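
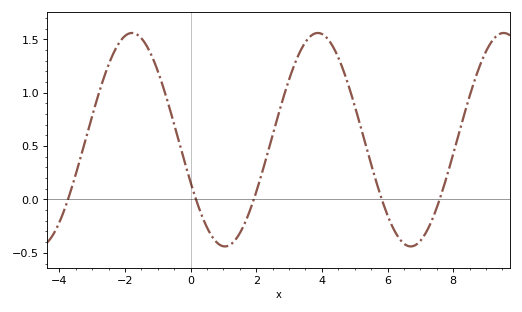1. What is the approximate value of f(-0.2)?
0.373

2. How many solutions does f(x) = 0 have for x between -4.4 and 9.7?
5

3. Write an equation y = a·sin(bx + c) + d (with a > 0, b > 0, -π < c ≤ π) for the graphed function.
y = 1sin(1.11x - 2.73) + 0.56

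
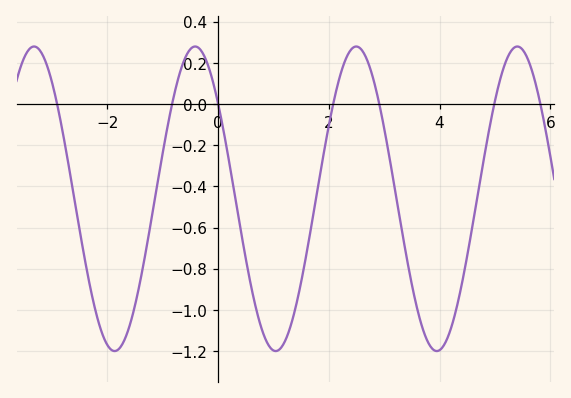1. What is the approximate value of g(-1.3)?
-0.72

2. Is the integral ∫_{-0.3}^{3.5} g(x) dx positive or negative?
negative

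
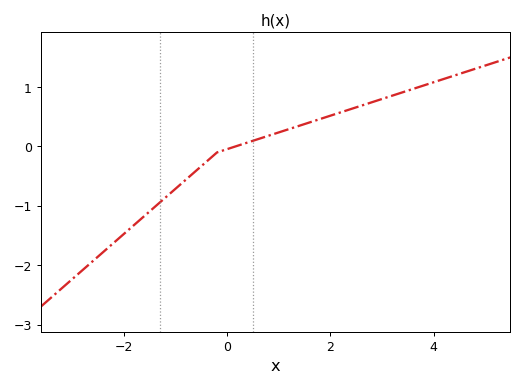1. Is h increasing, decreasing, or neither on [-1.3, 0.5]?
increasing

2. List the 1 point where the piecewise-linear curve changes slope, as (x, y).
(-0.2, -0.1)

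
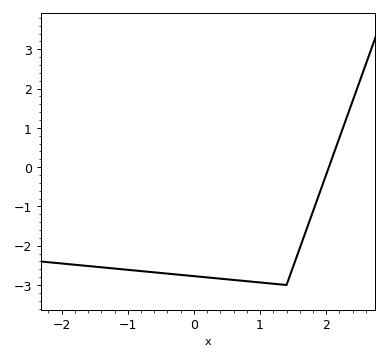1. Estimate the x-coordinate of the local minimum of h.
1.4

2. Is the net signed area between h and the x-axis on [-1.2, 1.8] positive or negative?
negative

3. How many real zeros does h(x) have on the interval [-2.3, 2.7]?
1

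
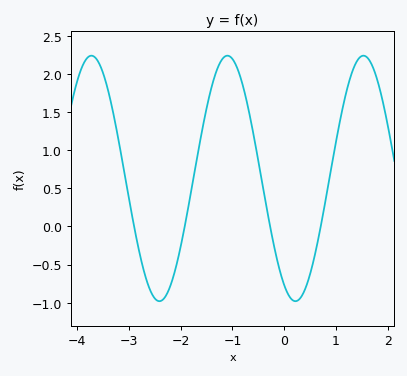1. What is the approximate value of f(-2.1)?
-0.55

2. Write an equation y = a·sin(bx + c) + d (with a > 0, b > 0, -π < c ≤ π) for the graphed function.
y = 1.61sin(2.4x - 2.1) + 0.63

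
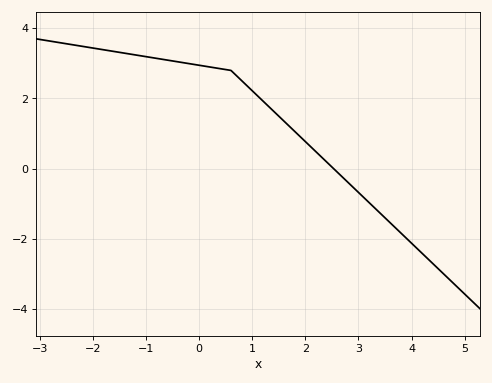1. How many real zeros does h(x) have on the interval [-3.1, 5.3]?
1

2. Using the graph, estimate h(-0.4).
3.05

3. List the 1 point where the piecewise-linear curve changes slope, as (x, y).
(0.6, 2.8)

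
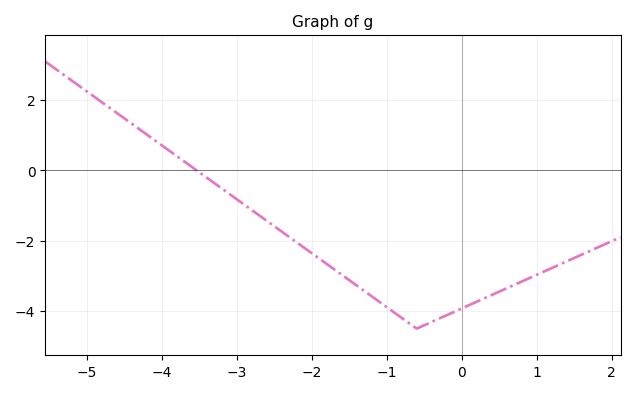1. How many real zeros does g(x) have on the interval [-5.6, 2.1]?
1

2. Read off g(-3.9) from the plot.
0.6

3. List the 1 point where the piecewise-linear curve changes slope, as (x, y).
(-0.6, -4.5)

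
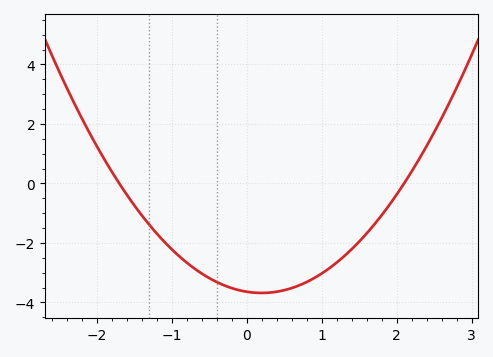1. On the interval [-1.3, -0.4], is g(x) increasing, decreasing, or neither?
decreasing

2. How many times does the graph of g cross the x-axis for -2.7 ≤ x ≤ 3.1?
2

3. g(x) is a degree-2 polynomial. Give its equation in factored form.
y = 1.02(x + 1.7)(x - 2.1)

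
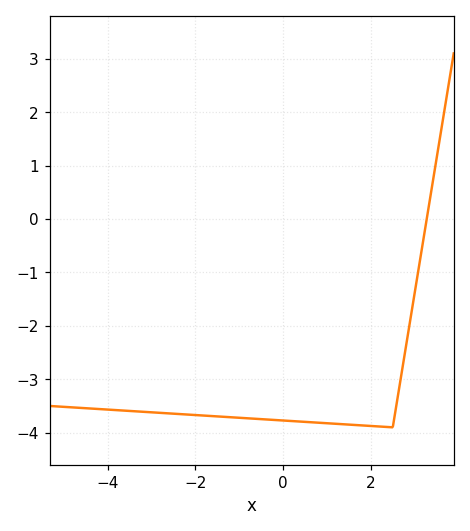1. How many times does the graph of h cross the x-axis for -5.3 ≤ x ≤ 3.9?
1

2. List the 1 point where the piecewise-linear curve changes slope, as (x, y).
(2.5, -3.9)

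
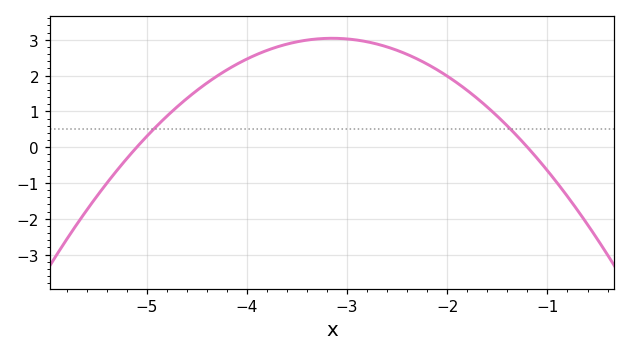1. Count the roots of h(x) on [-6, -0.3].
2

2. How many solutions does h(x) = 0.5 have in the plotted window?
2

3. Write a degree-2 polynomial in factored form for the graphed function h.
y = -0.8(x + 5.1)(x + 1.2)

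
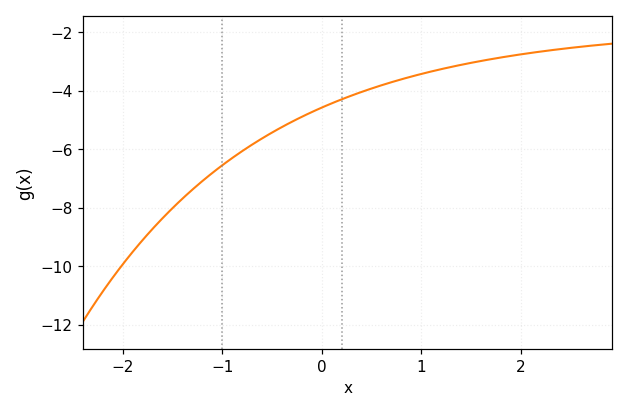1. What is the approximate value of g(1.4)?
-3.2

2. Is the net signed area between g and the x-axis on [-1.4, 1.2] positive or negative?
negative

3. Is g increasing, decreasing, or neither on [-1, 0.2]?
increasing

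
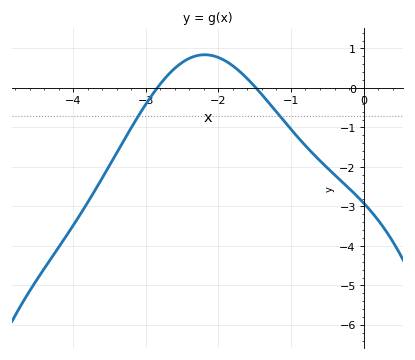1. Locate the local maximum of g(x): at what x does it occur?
-2.2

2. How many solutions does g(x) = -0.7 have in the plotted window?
2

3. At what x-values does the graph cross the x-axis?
-2.8, -1.5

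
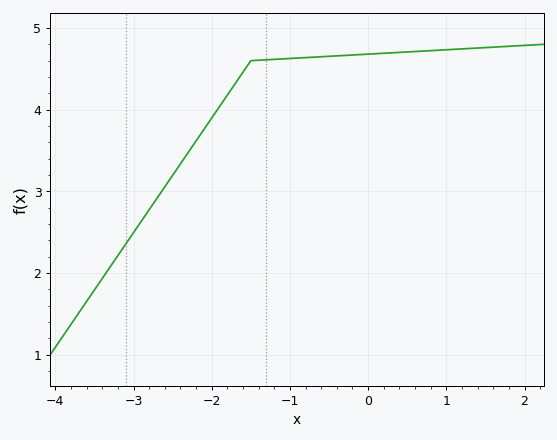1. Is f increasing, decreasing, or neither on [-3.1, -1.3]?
increasing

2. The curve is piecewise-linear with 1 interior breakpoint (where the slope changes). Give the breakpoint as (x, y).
(-1.5, 4.6)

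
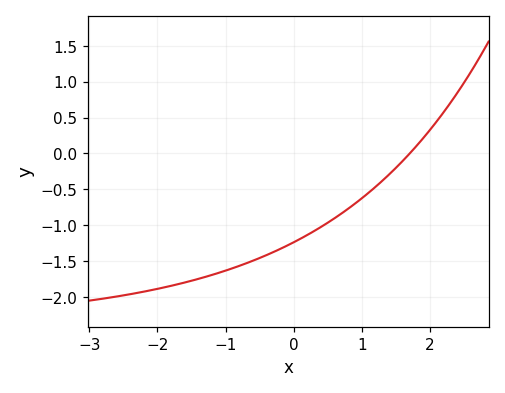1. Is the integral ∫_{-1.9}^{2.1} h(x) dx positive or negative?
negative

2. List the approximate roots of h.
1.7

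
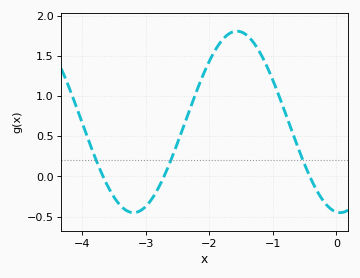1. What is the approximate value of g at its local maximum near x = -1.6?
1.8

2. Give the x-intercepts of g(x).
-3.7, -2.7, -0.4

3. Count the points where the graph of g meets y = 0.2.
3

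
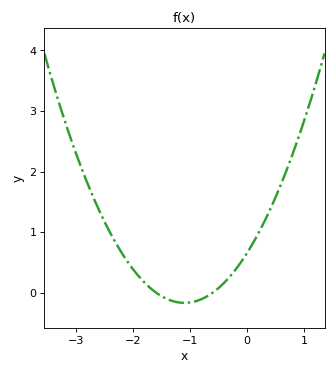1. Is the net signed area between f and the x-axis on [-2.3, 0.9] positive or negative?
positive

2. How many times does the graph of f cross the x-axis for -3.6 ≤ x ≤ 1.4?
2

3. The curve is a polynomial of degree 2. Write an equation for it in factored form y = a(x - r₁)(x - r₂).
y = 0.68(x + 1.6)(x + 0.6)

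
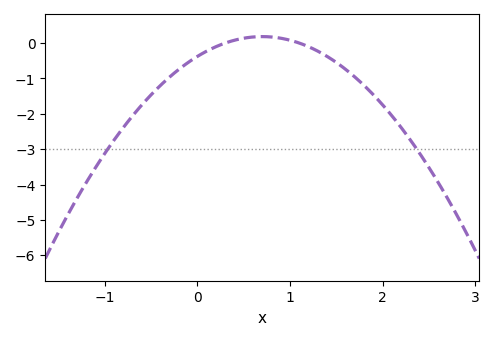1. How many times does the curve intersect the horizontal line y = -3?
2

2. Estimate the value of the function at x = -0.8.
-2.4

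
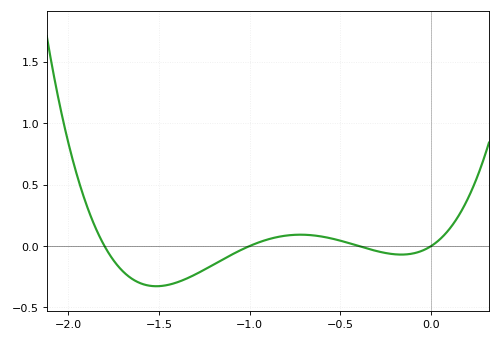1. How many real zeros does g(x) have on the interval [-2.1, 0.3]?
4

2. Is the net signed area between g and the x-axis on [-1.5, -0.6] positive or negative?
negative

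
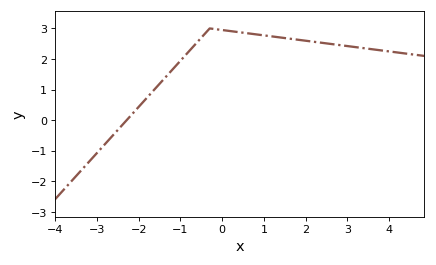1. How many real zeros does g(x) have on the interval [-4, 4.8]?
1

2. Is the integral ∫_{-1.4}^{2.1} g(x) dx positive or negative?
positive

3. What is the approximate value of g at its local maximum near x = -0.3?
3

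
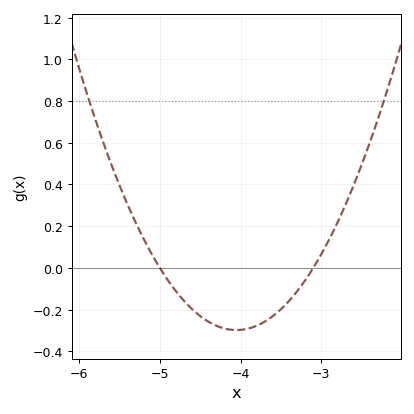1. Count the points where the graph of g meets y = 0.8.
2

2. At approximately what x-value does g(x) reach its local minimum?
-4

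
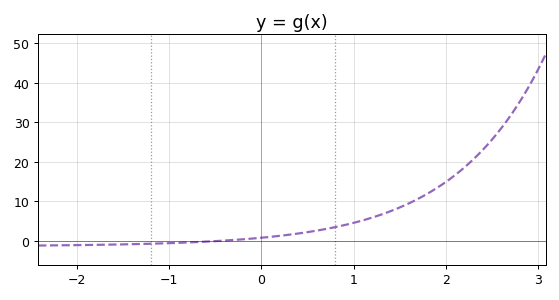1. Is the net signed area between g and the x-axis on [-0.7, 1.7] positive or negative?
positive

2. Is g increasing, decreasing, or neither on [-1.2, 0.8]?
increasing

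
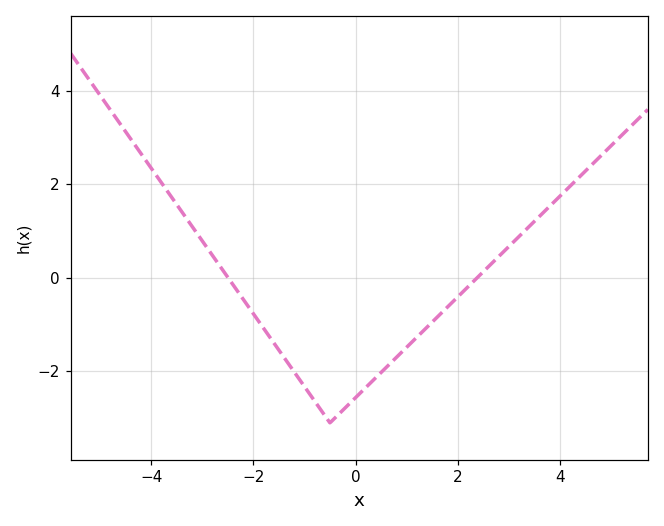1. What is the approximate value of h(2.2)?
-0.192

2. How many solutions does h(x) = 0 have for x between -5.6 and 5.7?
2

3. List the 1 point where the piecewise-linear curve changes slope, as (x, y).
(-0.5, -3.1)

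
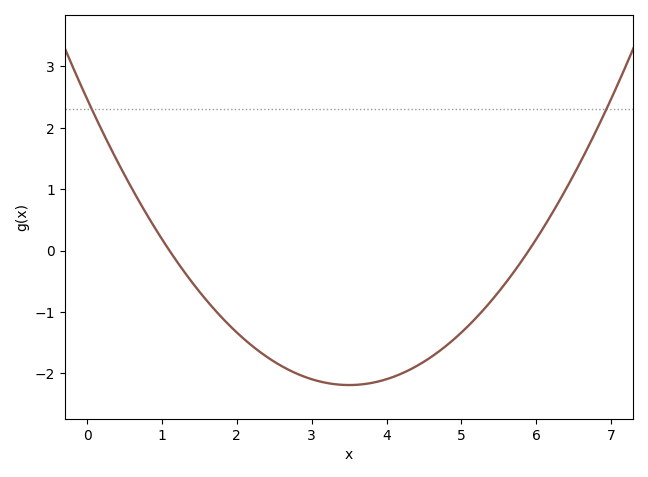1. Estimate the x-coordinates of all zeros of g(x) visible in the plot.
1.1, 5.9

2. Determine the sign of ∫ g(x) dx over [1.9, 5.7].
negative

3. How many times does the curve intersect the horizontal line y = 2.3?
2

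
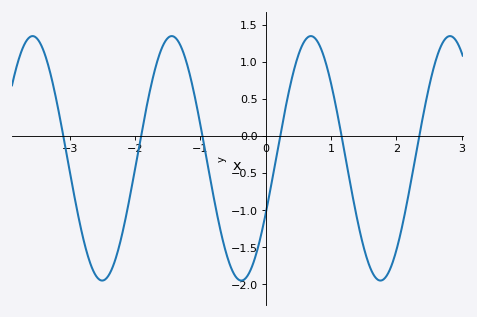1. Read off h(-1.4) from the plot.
1.35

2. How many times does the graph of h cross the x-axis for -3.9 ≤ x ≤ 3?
6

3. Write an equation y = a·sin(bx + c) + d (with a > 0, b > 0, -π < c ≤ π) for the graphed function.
y = 1.65sin(3x - 0.47) - 0.3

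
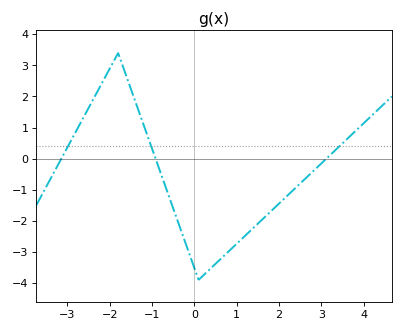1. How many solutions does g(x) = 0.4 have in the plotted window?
3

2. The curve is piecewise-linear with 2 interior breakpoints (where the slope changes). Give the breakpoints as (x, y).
(-1.8, 3.4); (0.1, -3.9)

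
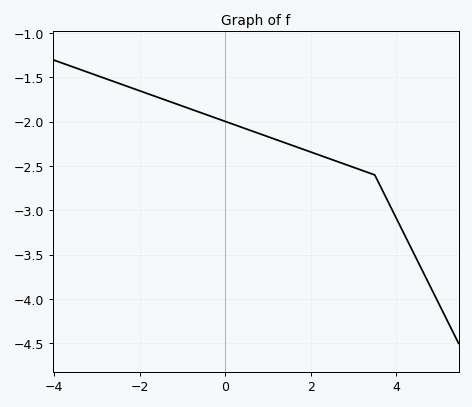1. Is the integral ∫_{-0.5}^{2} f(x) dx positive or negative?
negative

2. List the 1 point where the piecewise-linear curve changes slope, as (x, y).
(3.5, -2.6)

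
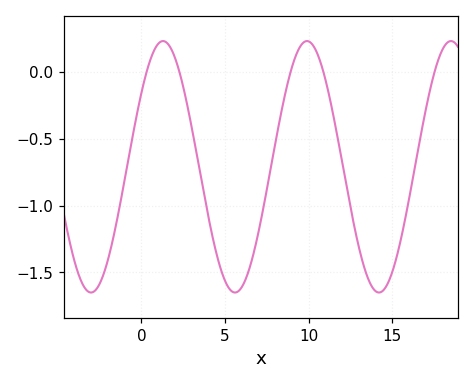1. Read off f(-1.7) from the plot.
-1.25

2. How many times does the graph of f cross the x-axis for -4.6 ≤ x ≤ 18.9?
5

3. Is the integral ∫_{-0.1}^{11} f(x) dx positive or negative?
negative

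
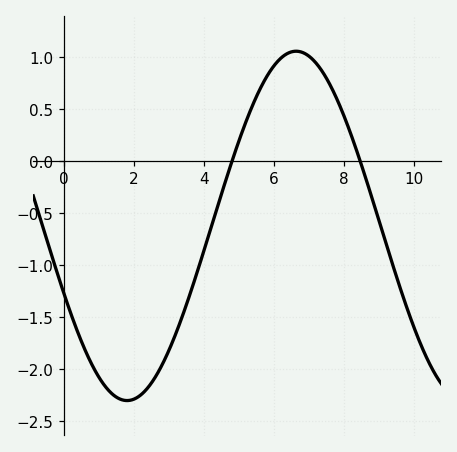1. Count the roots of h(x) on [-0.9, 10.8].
2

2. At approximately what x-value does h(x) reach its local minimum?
1.8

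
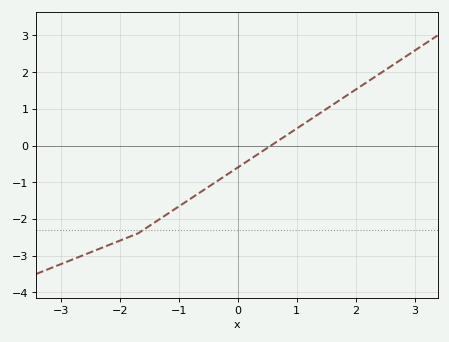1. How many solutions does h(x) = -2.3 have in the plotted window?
1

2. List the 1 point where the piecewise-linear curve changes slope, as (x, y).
(-1.7, -2.4)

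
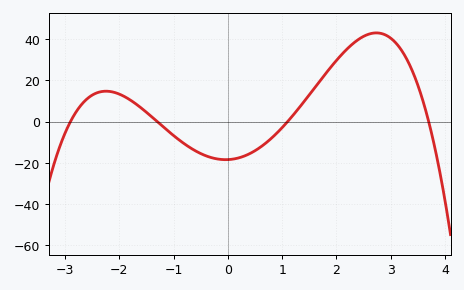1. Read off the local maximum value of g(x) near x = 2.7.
43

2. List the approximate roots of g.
-2.9, -1.3, 1.1, 3.7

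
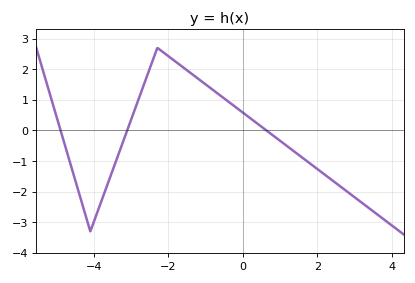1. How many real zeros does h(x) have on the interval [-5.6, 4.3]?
3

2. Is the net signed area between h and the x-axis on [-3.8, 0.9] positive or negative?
positive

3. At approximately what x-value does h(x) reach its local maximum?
-2.2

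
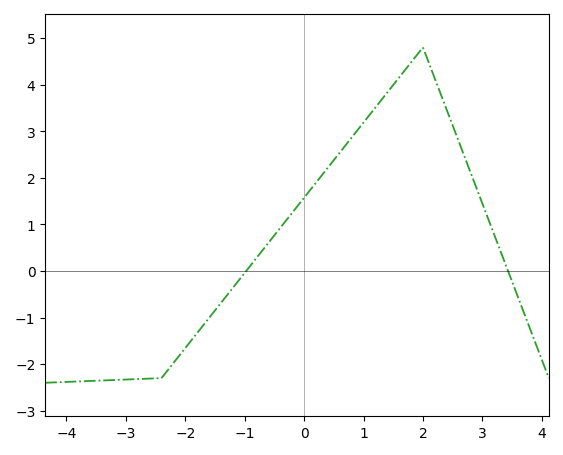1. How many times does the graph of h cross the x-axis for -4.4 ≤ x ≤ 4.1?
2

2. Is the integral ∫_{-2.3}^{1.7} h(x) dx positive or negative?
positive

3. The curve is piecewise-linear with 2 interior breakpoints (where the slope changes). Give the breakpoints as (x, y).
(-2.4, -2.3); (2, 4.8)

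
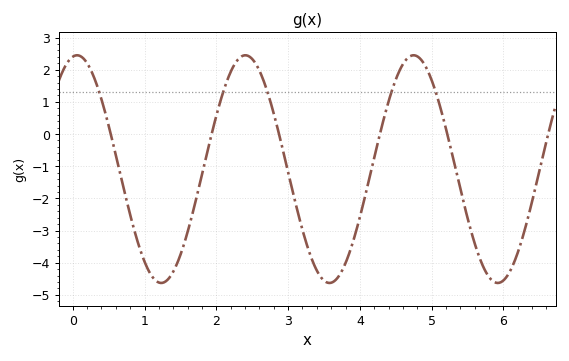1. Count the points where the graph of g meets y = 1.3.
5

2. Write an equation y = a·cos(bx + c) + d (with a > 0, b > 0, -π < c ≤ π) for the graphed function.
y = 3.54cos(2.68x - 0.16) - 1.09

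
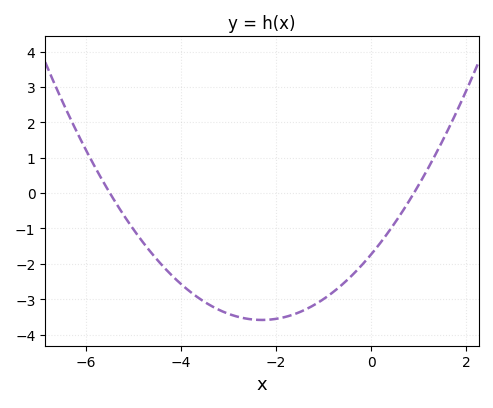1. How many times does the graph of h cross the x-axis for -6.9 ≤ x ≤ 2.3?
2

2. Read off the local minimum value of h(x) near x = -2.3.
-3.6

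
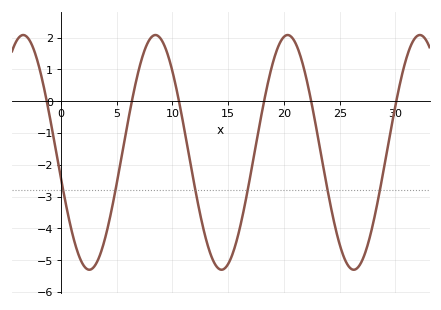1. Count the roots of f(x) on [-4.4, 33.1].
6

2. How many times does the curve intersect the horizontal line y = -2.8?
6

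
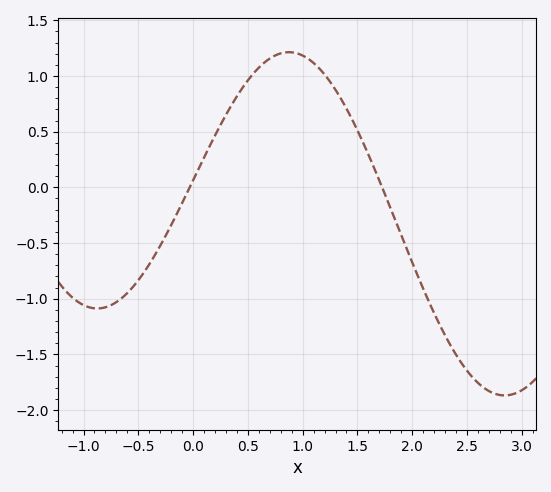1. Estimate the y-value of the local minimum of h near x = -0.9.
-1.1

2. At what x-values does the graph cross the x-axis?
0, 1.7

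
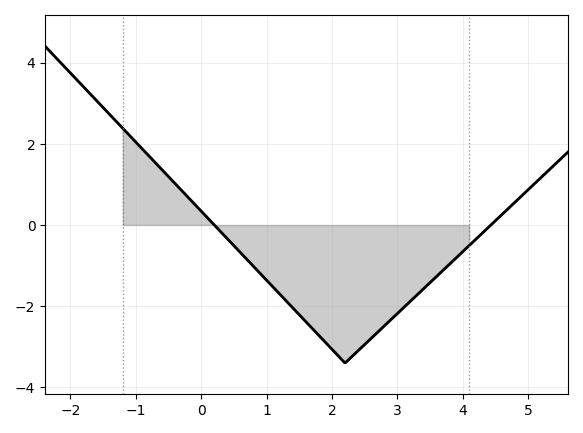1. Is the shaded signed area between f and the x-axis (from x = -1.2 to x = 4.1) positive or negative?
negative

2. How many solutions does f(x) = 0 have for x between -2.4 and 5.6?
2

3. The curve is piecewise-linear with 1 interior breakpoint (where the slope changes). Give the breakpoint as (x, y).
(2.2, -3.4)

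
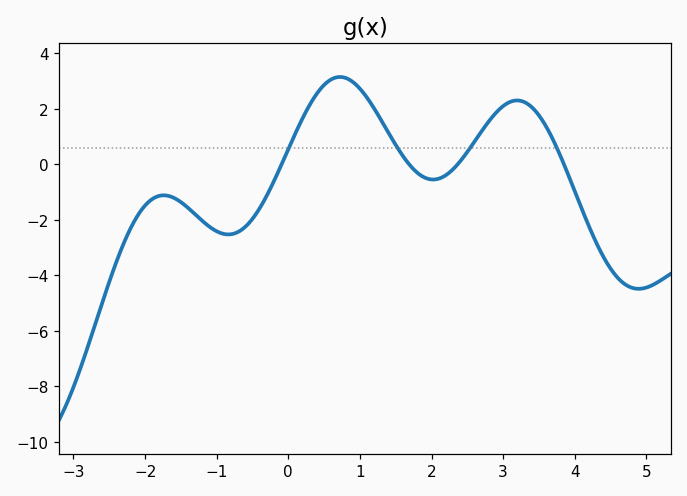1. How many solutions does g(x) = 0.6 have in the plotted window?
4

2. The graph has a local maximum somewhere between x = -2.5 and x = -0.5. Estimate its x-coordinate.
-1.74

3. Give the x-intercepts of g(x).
-0.094, 1.69, 2.36, 3.85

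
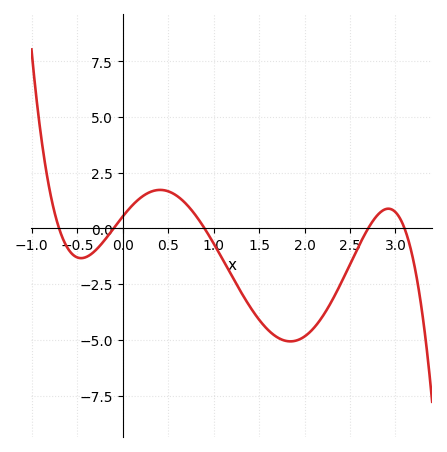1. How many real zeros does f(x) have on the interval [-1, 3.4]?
5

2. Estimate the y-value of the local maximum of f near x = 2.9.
0.8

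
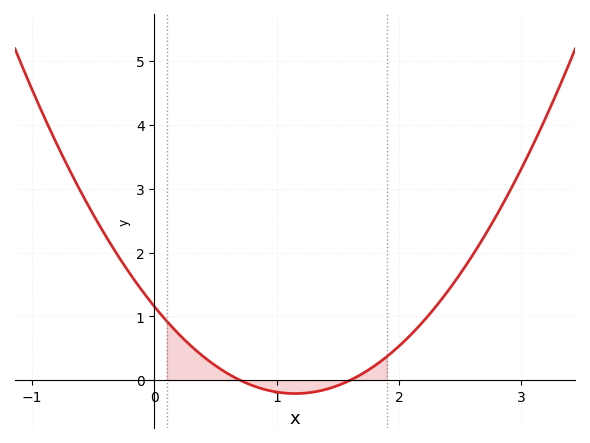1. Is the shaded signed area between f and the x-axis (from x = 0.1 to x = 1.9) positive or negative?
positive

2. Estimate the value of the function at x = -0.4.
2.3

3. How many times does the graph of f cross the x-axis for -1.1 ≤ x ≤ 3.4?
2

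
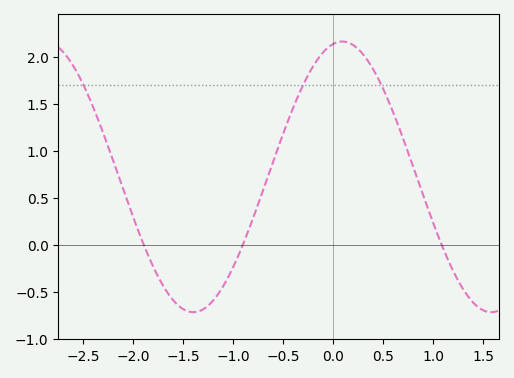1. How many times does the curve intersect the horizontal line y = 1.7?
3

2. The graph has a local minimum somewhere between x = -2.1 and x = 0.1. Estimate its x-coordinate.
-1.4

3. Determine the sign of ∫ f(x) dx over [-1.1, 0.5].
positive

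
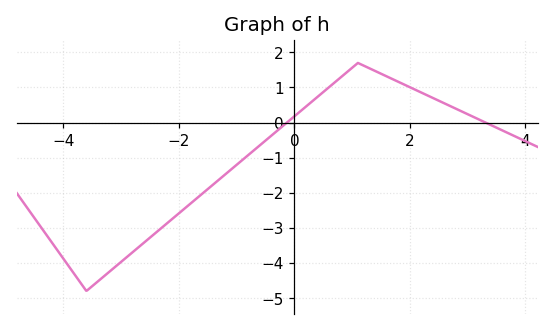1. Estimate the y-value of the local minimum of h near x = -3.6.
-4.8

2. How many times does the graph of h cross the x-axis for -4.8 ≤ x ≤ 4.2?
2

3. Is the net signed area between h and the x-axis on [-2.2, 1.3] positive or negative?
negative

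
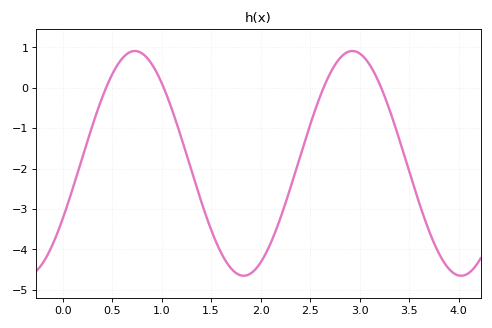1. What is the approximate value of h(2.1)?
-3.86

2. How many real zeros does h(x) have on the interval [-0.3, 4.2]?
4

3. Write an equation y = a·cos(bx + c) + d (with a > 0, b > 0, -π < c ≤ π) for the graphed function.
y = 2.78cos(2.86x - 2.09) - 1.87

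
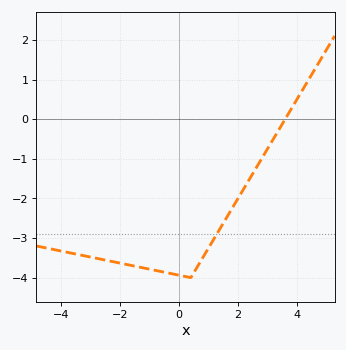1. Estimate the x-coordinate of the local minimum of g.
0.398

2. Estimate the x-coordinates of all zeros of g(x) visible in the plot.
3.6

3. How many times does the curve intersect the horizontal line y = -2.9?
1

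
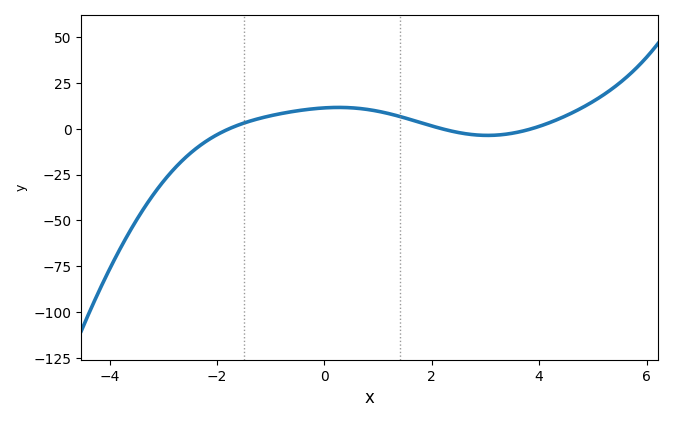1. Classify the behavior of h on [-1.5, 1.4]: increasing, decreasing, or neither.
neither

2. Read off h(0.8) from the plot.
10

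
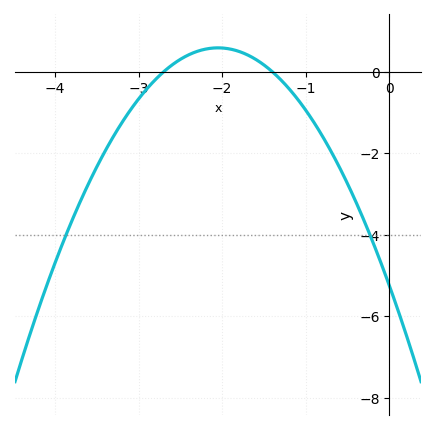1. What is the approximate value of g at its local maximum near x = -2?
0.6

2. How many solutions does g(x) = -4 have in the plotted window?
2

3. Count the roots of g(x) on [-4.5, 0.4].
2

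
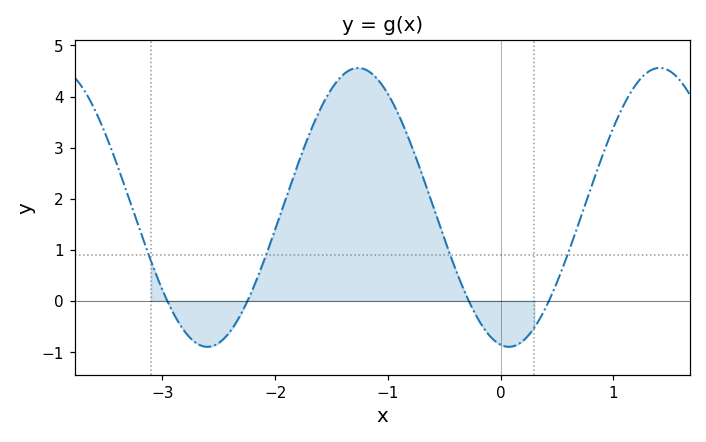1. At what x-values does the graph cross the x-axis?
-3, -2.2, -0.3, 0.4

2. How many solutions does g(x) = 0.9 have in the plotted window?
4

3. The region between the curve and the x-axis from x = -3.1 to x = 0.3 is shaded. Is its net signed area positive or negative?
positive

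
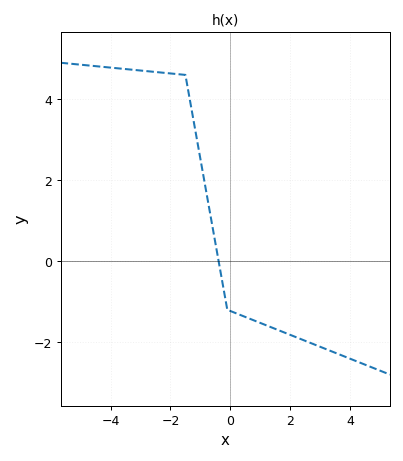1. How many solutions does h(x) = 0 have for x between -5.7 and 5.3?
1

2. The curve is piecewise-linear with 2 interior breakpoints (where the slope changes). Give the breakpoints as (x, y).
(-1.5, 4.6); (-0.1, -1.2)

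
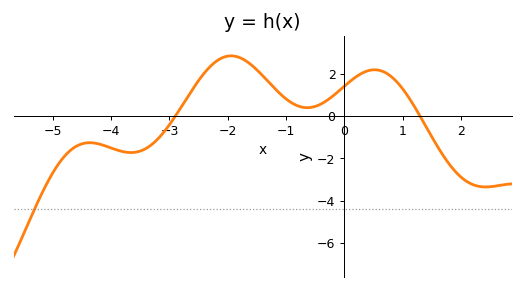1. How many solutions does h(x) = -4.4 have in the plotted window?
1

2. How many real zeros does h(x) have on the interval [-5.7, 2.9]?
2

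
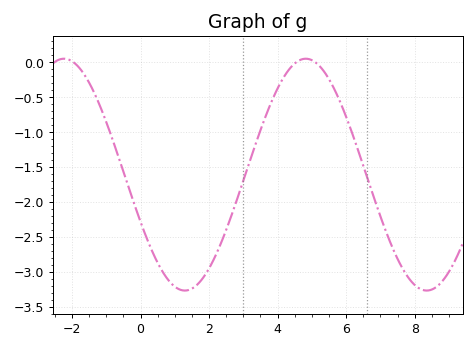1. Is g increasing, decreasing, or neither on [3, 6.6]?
neither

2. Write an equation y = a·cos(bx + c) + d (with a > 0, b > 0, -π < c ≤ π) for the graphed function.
y = 1.66cos(0.89x + 2) - 1.61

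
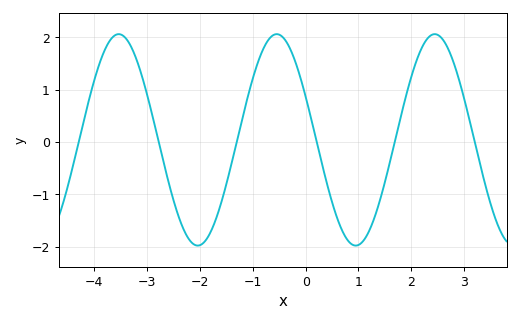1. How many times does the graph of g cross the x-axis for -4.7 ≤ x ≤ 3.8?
6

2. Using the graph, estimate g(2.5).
2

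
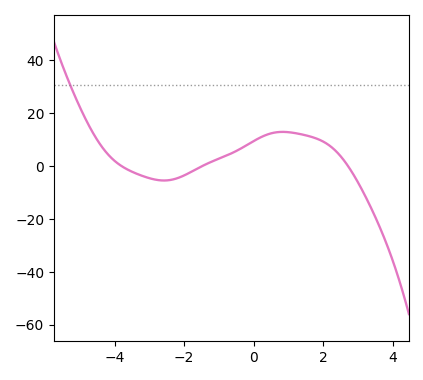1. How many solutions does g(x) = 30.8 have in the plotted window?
1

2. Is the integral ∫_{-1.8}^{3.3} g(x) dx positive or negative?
positive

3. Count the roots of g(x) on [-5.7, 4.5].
3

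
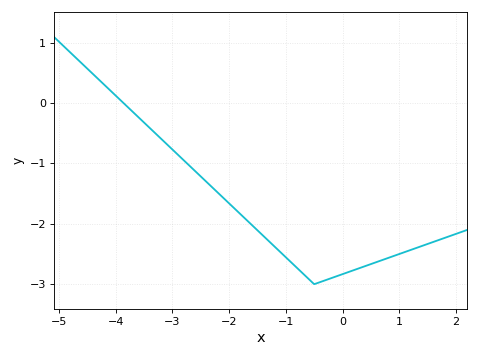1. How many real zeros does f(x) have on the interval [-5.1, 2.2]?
1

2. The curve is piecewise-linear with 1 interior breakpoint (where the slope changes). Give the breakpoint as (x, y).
(-0.5, -3)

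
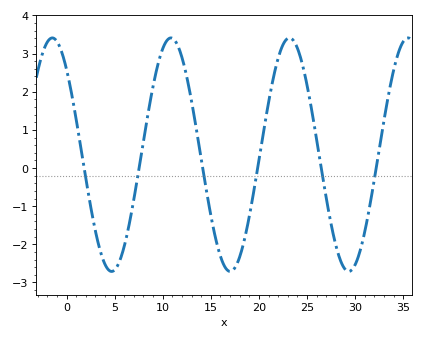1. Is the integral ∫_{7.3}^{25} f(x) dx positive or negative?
positive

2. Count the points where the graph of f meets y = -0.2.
6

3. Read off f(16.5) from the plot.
-2.61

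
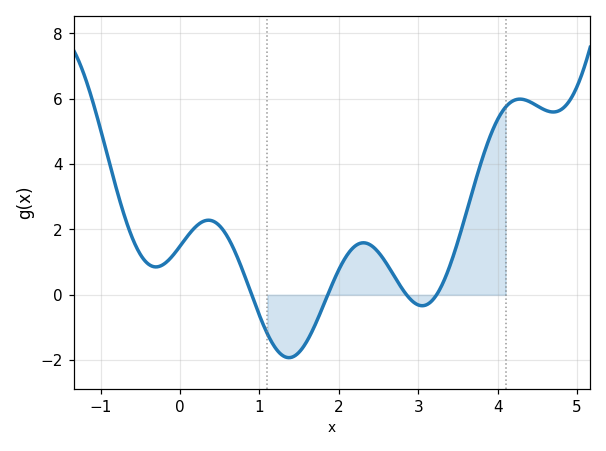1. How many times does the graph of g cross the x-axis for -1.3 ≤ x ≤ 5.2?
4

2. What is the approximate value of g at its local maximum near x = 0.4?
2.2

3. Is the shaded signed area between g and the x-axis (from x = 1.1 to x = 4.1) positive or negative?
positive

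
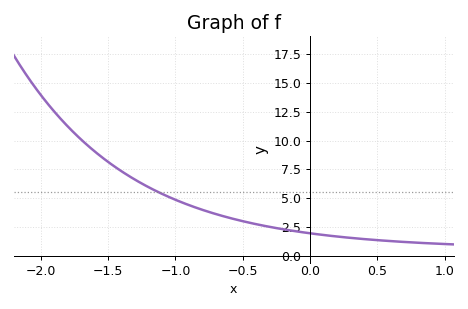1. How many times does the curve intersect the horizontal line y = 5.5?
1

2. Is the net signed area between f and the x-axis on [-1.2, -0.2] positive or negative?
positive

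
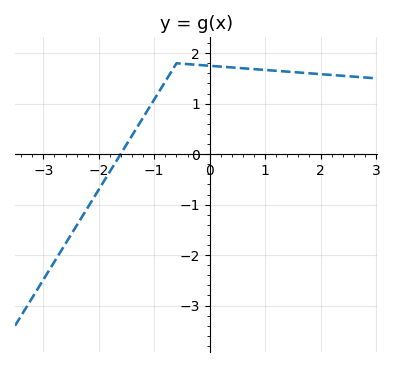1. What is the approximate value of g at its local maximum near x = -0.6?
1.8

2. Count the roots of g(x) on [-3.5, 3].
1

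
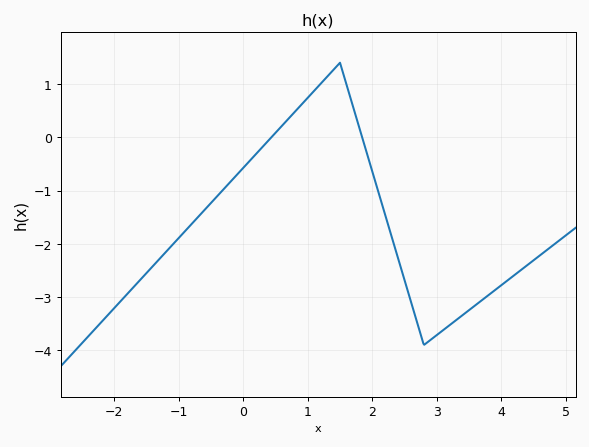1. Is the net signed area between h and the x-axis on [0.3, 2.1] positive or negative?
positive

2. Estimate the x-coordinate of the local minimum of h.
2.8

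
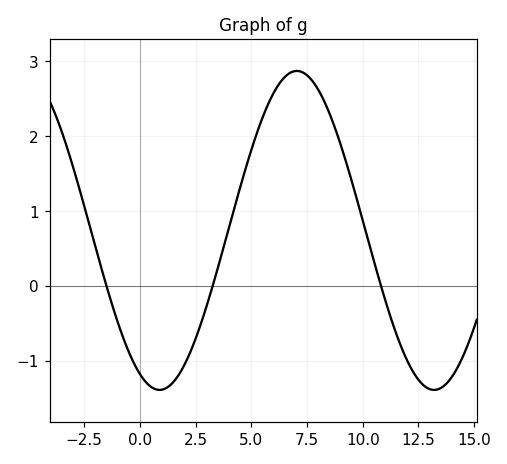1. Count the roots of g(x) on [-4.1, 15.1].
3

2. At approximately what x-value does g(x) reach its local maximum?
7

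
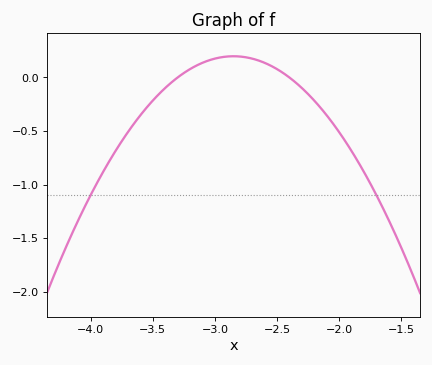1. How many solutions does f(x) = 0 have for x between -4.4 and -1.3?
2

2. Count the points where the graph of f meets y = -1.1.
2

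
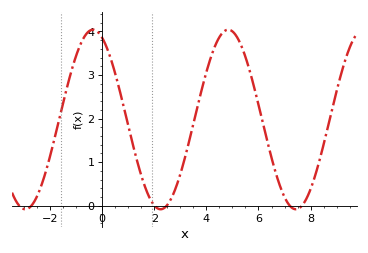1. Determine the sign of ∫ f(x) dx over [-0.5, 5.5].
positive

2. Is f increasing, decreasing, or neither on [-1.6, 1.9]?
neither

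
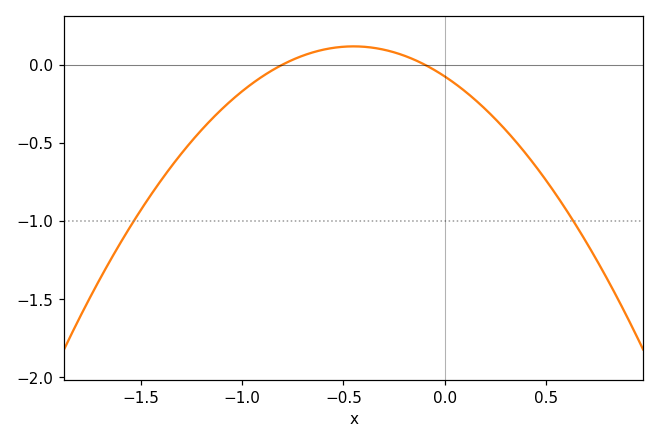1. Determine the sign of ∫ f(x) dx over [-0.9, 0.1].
positive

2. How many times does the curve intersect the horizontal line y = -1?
2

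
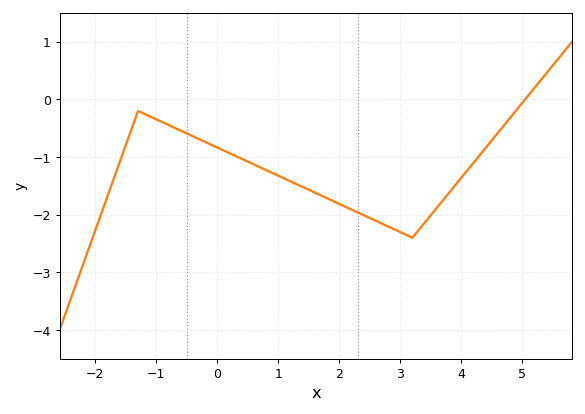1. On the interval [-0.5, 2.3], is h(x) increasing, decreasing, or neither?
decreasing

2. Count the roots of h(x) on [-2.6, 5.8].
1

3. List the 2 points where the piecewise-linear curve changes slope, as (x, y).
(-1.3, -0.2); (3.2, -2.4)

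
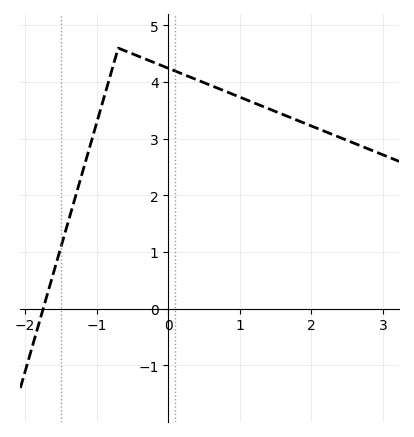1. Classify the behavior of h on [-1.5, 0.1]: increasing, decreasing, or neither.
neither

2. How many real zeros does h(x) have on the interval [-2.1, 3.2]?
1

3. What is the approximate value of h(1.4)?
3.5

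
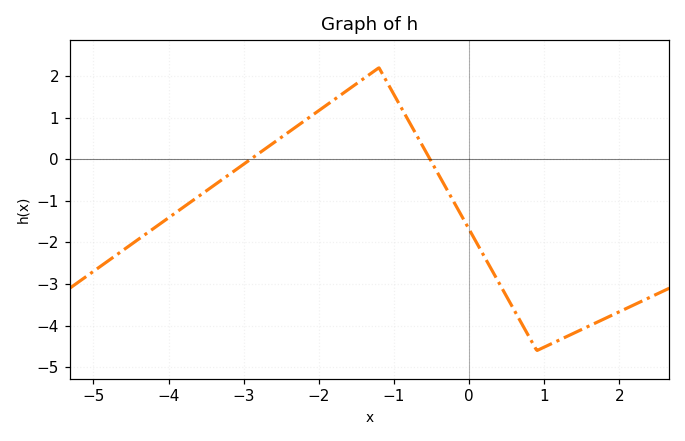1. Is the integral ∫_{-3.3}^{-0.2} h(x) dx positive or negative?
positive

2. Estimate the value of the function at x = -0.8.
0.905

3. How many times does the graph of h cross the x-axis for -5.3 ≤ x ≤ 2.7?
2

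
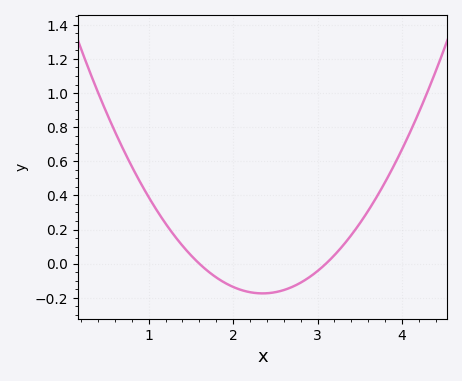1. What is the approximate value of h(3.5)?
0.24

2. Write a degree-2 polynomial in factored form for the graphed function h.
y = 0.31(x - 1.6)(x - 3.1)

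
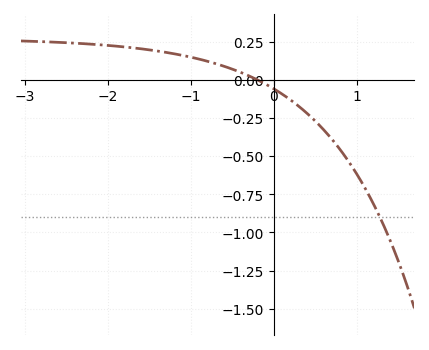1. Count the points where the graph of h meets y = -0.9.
1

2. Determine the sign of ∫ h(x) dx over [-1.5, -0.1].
positive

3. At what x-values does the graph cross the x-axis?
-0.203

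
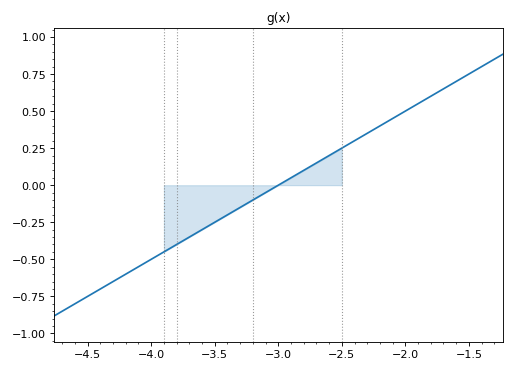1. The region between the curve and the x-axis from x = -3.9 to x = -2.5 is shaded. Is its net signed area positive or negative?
negative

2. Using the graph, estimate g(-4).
-0.5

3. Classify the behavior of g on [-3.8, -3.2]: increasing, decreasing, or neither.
increasing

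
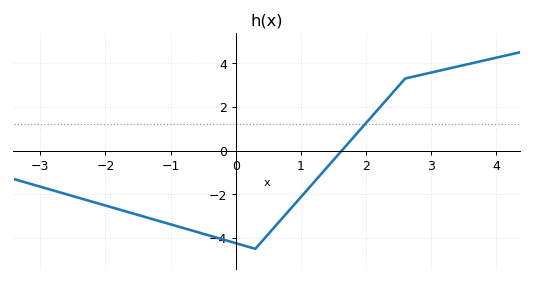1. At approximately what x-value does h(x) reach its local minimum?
0.4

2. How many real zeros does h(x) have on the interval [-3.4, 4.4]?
1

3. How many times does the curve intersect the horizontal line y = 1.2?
1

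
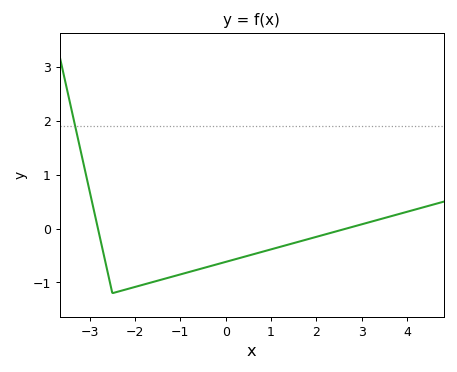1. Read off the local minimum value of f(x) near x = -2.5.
-1.2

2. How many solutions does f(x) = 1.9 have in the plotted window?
1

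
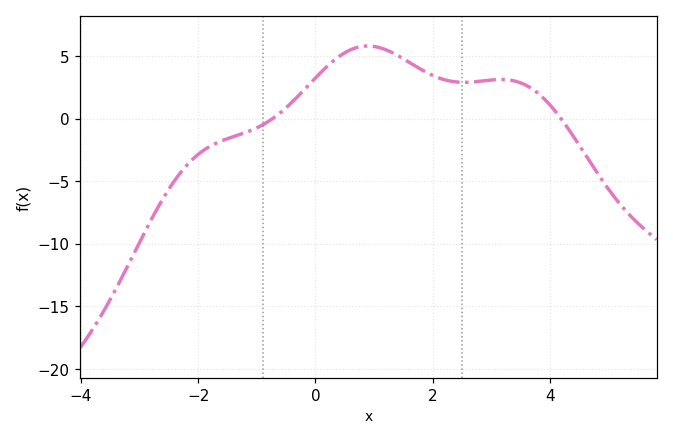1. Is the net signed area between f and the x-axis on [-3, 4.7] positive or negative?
positive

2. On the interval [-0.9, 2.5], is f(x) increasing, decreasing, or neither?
neither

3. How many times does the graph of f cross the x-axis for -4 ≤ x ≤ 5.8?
2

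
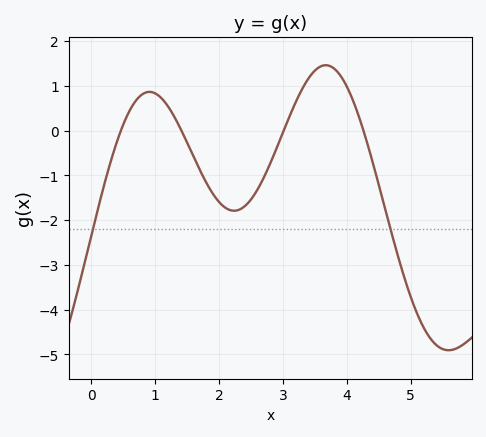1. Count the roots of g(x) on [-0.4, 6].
4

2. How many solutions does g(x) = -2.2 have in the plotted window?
2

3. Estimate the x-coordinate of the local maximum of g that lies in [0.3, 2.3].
0.9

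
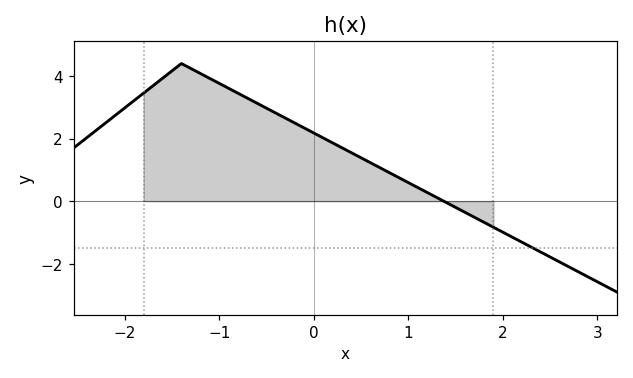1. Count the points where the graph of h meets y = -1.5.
1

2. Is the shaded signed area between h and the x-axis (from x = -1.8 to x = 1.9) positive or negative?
positive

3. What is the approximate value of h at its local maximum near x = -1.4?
4.4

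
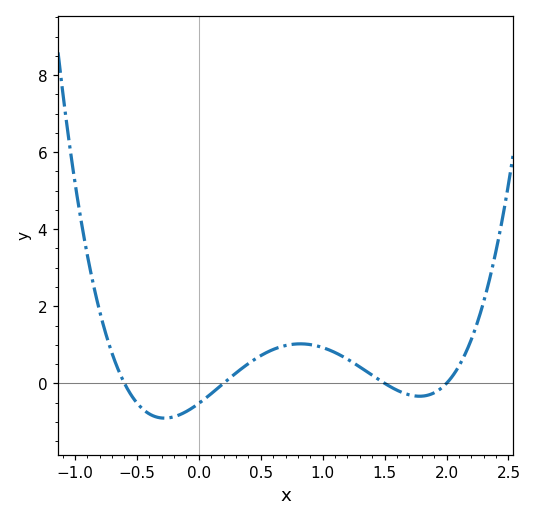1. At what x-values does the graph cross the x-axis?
-0.6, 0.2, 1.5, 2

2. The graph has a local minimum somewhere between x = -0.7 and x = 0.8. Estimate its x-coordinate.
-0.277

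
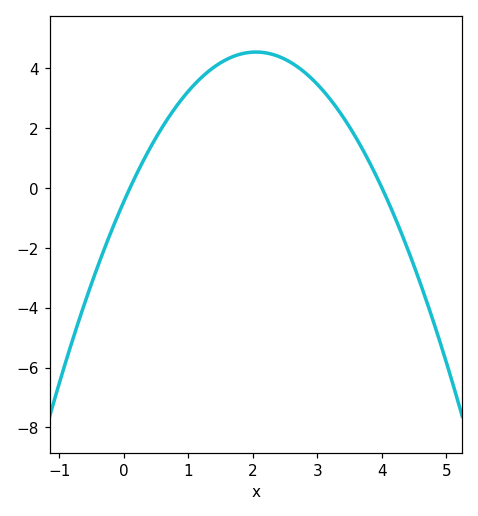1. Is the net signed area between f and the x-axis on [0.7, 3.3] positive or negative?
positive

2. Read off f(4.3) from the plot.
-1.4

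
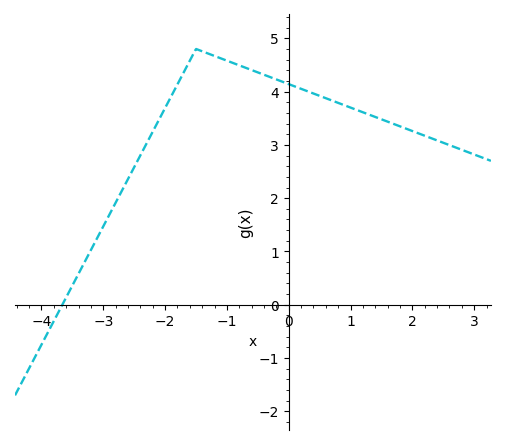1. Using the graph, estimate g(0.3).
4.01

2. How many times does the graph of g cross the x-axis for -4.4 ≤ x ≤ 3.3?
1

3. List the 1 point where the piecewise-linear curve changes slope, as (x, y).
(-1.5, 4.8)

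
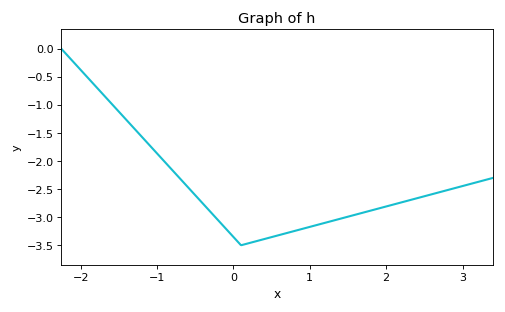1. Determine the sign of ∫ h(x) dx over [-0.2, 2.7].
negative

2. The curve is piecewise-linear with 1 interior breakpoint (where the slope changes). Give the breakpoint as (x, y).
(0.1, -3.5)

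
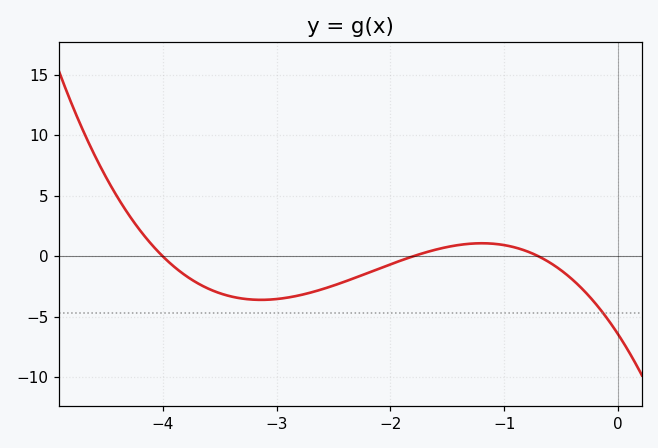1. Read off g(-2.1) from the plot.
-1.02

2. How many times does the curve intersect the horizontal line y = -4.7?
1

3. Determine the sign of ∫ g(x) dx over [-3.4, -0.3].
negative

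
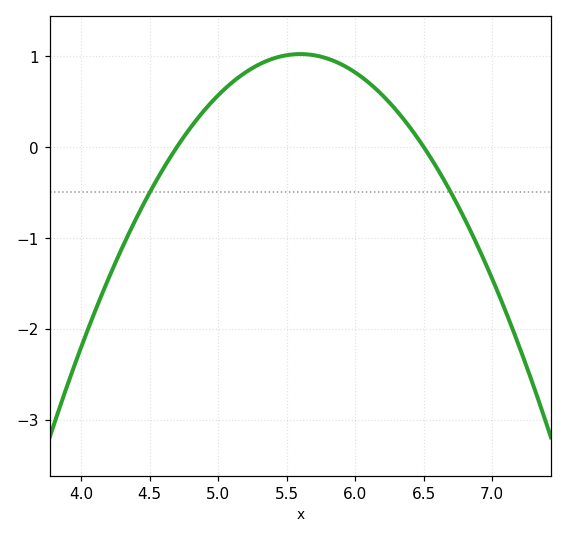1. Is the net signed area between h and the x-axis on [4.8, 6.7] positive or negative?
positive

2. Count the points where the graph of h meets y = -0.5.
2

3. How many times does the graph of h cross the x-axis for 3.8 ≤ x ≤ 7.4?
2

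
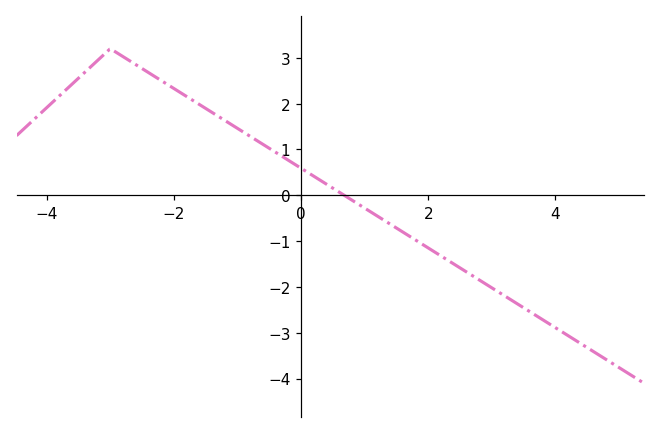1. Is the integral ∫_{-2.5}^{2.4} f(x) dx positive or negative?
positive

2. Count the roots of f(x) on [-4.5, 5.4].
1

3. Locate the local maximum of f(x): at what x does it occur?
-3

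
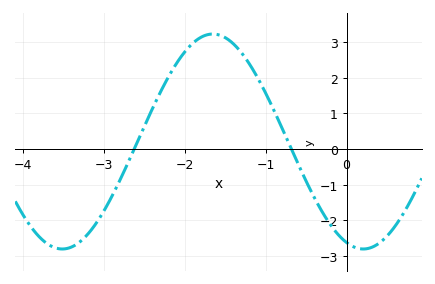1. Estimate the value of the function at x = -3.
-1.75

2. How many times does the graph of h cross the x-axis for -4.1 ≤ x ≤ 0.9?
2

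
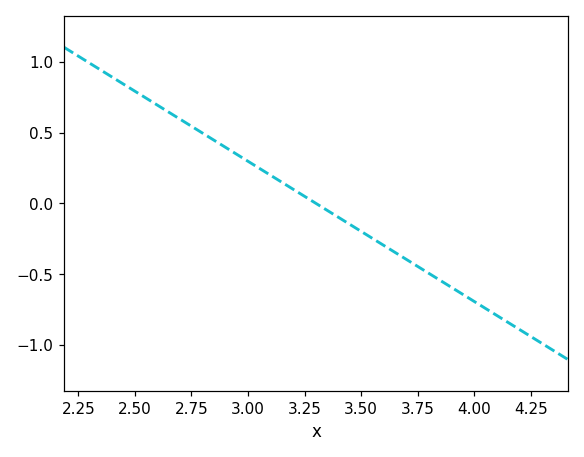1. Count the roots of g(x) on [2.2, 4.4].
1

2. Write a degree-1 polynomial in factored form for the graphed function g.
y = -0.99(x - 3.3)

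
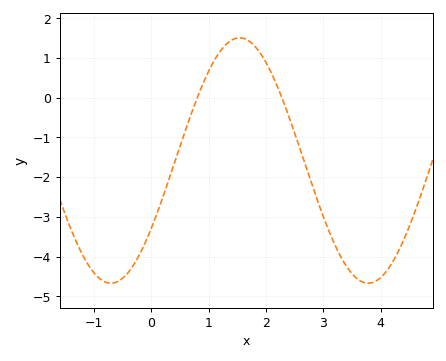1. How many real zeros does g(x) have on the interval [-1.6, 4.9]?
2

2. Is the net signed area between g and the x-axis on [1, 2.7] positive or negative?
positive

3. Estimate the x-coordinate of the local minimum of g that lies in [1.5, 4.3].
3.78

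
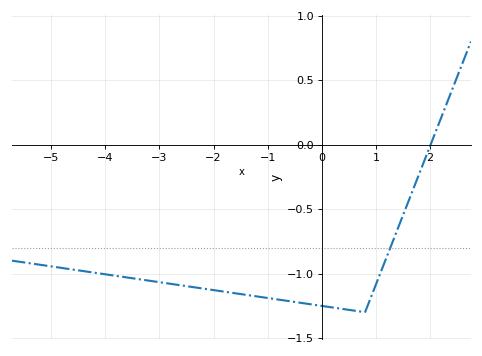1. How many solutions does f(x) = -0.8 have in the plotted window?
1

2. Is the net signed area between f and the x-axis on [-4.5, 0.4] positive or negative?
negative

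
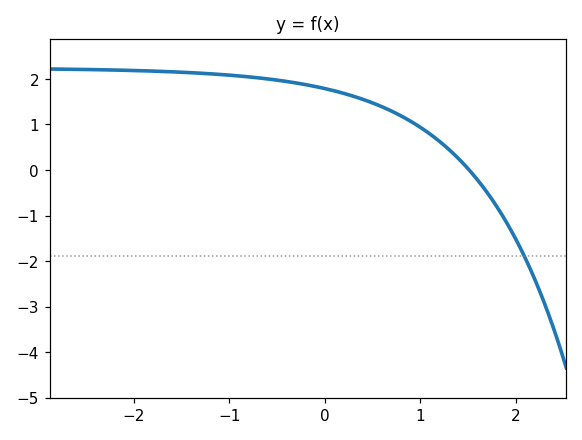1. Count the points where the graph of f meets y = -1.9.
1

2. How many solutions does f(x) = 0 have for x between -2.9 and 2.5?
1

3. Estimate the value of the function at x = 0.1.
1.74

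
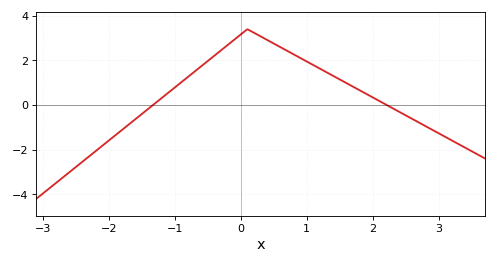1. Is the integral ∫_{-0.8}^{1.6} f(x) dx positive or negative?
positive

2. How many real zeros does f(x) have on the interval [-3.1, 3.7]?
2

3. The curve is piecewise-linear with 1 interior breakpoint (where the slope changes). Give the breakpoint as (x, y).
(0.1, 3.4)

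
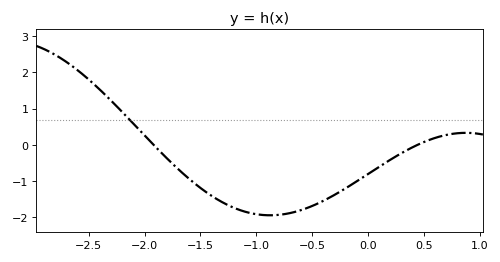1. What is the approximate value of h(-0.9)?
-1.94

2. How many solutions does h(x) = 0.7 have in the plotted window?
1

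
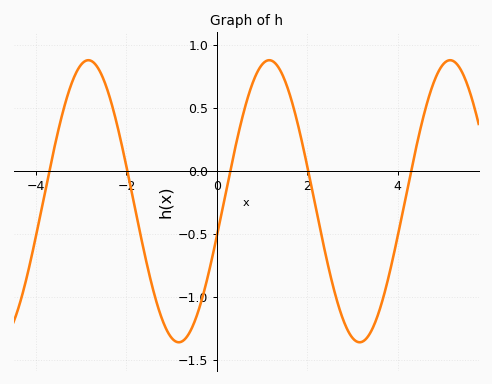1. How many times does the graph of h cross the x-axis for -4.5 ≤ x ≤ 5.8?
5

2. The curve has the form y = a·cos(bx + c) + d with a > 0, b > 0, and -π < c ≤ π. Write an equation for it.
y = 1.12cos(1.6x - 1.8) - 0.24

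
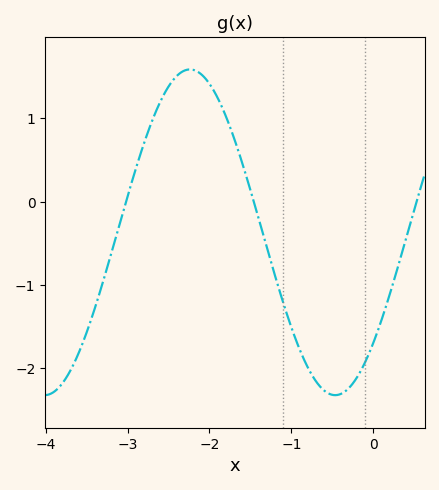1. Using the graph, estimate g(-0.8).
-1.99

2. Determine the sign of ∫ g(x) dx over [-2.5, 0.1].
negative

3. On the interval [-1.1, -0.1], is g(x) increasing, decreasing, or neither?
neither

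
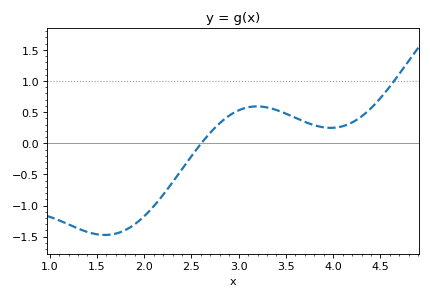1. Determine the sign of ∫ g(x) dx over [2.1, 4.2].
positive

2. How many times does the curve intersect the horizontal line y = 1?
1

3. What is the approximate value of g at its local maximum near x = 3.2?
0.6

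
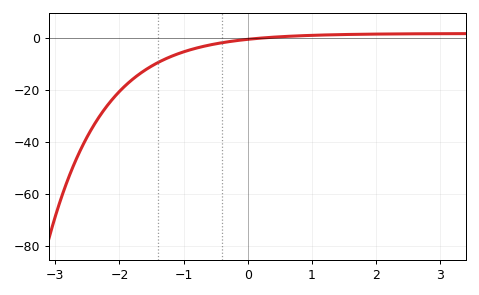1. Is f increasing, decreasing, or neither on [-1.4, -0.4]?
increasing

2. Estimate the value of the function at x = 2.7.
2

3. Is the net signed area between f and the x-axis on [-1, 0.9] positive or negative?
negative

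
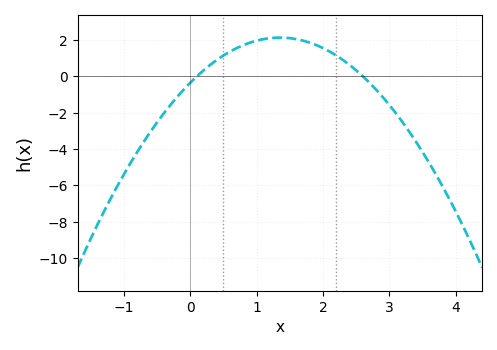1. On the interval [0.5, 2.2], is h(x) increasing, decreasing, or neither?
neither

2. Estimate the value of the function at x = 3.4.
-3.59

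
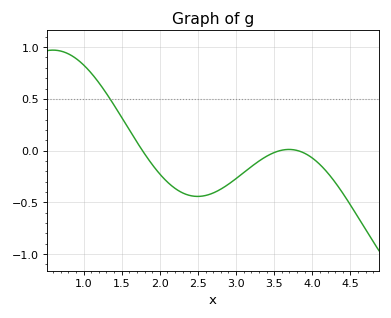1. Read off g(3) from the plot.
-0.25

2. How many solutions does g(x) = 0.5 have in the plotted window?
1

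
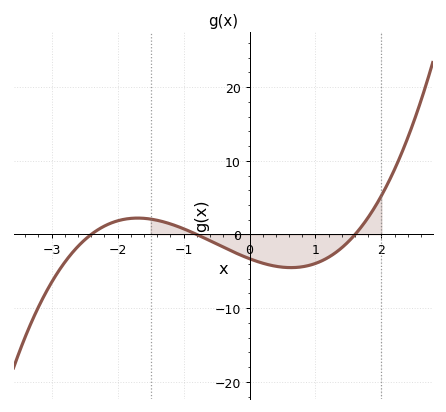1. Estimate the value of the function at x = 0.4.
-4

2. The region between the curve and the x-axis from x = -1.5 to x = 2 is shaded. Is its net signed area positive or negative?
negative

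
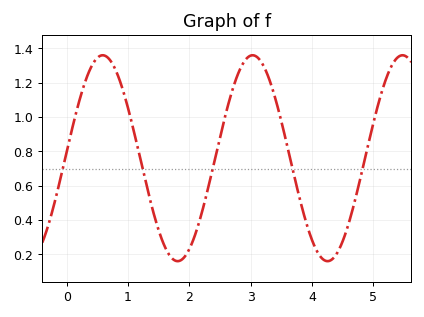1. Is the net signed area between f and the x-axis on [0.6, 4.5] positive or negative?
positive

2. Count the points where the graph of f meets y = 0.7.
5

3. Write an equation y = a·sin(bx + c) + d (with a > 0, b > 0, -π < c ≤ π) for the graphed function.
y = 0.6sin(2.6x + 0.06) + 0.76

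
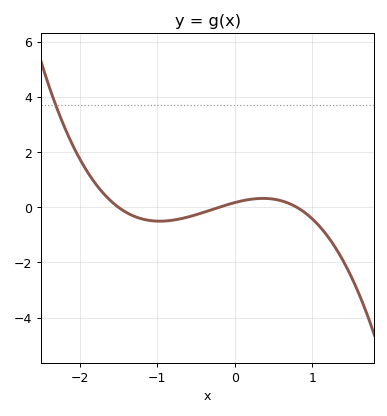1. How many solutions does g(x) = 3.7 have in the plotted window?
1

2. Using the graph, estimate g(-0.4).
-0.2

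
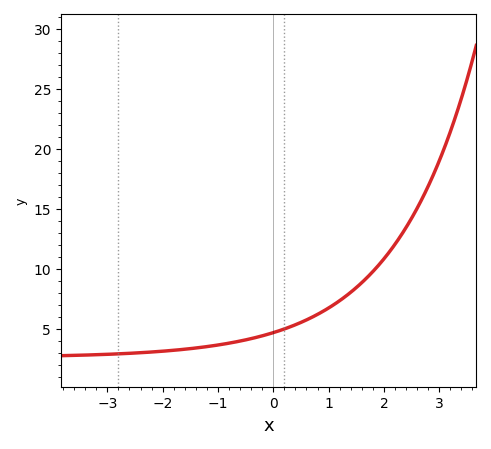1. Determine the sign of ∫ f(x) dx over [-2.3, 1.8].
positive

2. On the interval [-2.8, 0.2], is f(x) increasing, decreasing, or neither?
increasing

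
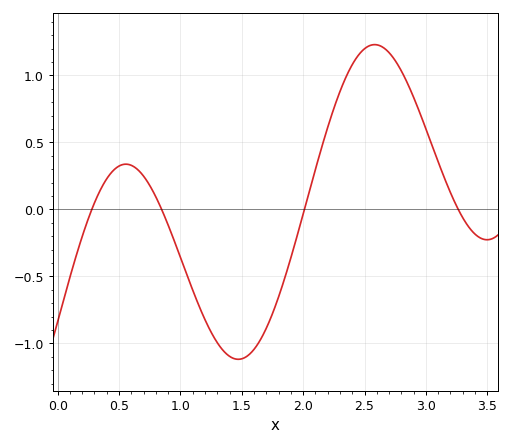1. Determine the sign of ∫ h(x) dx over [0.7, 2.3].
negative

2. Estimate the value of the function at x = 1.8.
-0.65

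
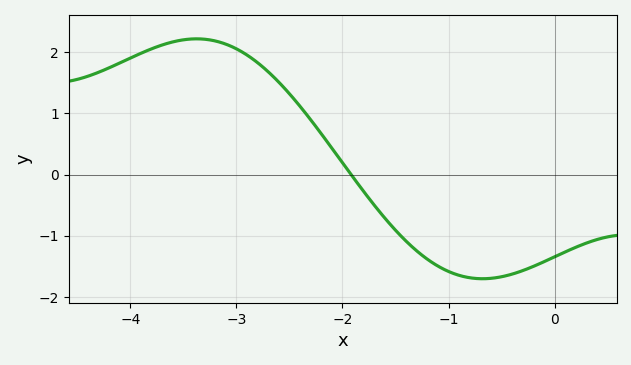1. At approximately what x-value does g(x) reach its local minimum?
-0.679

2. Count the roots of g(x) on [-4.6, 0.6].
1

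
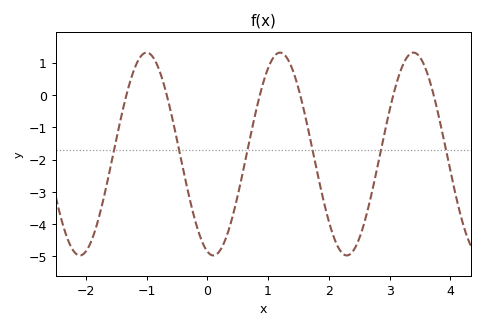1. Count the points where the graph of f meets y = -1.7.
6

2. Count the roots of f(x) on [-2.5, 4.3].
6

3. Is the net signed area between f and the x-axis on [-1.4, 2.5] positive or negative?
negative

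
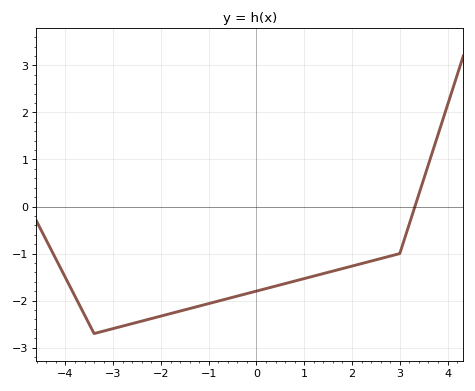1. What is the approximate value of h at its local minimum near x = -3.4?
-2.7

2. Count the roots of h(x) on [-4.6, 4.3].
1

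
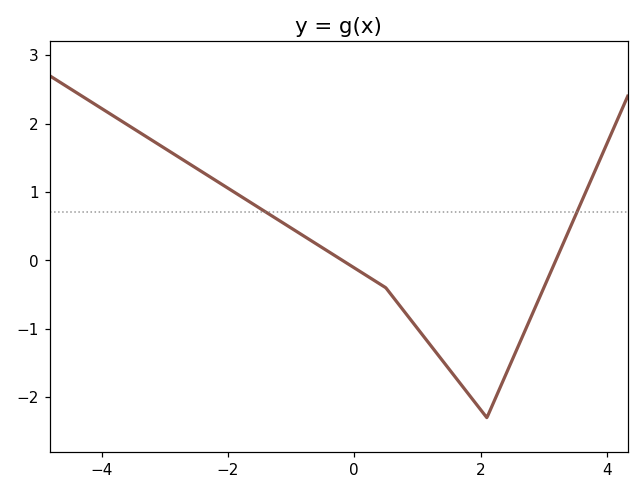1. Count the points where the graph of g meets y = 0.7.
2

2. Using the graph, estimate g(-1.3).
0.648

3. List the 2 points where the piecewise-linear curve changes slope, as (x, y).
(0.5, -0.4); (2.1, -2.3)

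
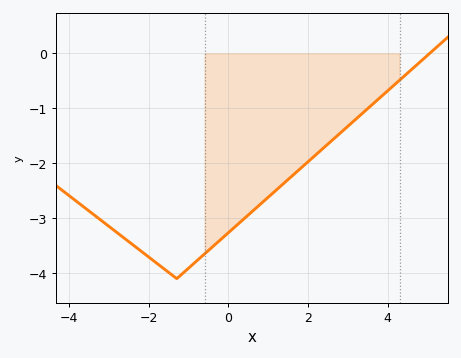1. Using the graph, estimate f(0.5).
-2.94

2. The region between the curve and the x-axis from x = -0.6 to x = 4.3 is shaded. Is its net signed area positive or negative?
negative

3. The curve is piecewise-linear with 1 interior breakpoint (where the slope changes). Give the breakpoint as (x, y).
(-1.3, -4.1)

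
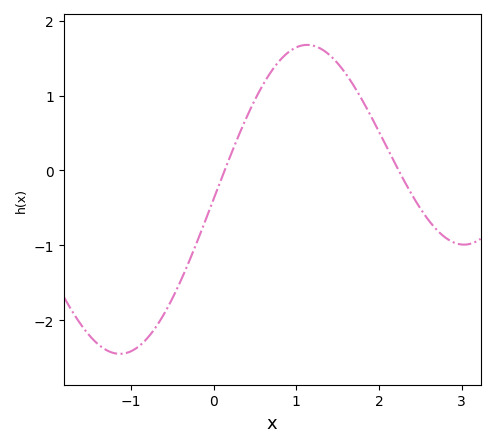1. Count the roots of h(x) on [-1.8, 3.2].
2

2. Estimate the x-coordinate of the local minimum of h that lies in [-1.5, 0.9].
-1.1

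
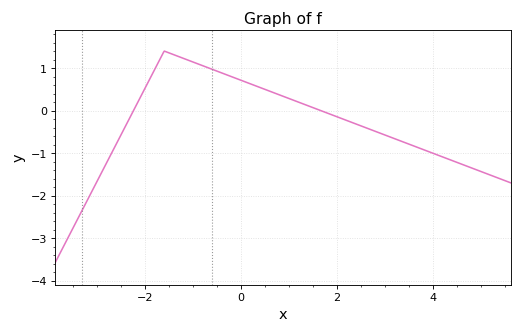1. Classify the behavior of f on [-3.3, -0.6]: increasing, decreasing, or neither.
neither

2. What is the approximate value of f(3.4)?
-0.75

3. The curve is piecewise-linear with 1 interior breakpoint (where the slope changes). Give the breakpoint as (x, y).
(-1.6, 1.4)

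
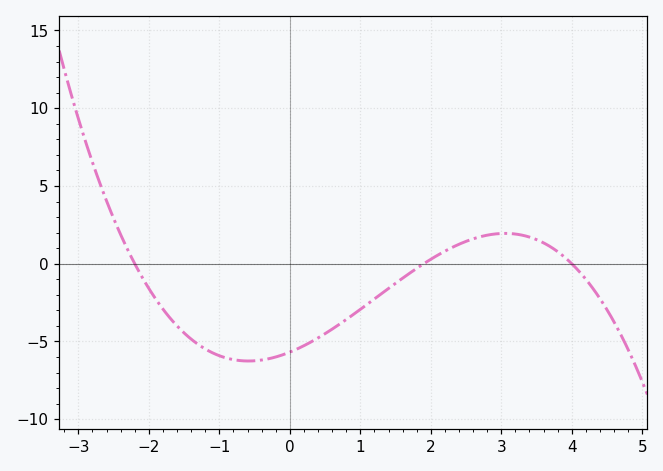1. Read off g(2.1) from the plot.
0.5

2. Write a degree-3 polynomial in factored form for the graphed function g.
y = -0.34(x + 2.2)(x - 1.9)(x - 4)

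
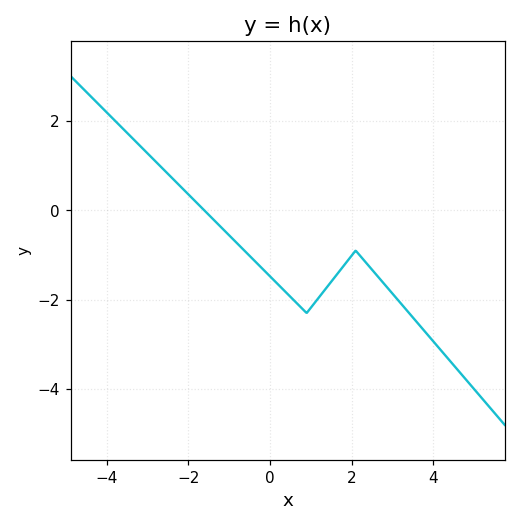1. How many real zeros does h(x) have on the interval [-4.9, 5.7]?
1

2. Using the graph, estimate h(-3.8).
2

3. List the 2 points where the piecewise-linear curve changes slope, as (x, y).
(0.9, -2.3); (2.1, -0.9)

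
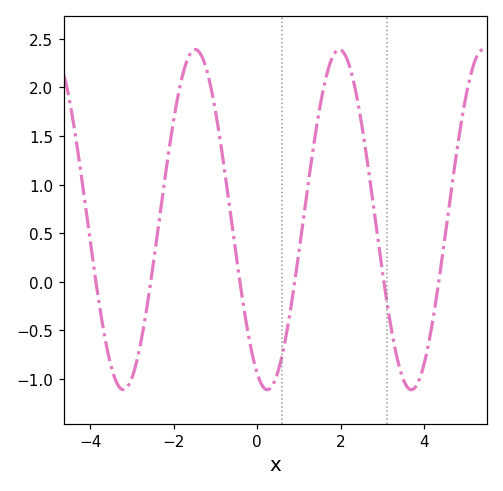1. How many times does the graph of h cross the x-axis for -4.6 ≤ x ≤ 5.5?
6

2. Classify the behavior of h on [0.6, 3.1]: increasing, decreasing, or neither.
neither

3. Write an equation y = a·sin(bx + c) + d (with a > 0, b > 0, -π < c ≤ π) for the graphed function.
y = 1.75sin(1.8x - 2) + 0.64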